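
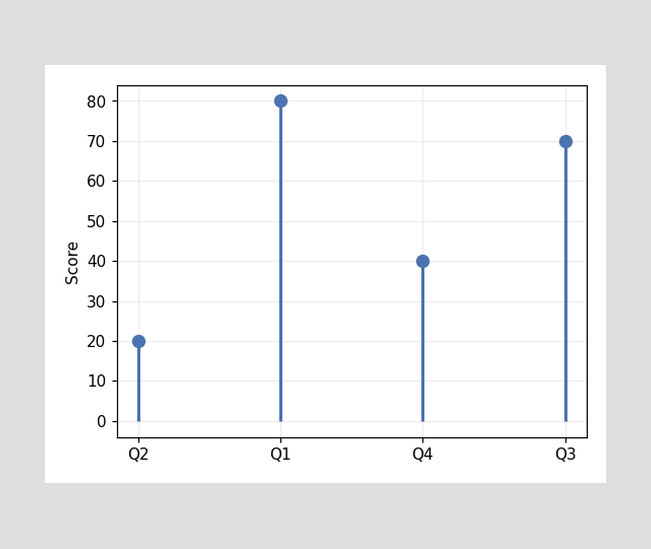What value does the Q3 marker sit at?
The Q3 marker sits at 70.

70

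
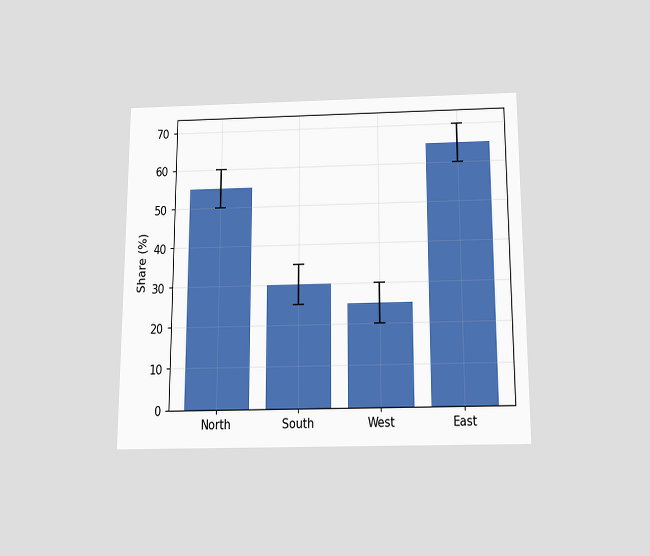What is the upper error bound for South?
The chart is viewed slightly from below. The South bar's upper whisker reaches 35%.

35%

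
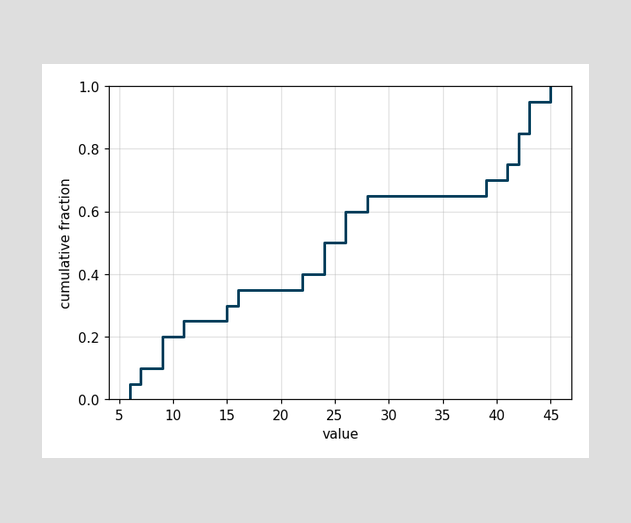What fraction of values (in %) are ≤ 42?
At x=42 the ECDF step is at 85%.

85%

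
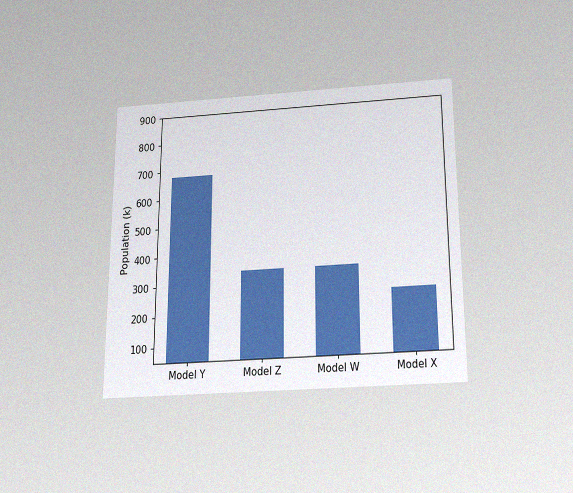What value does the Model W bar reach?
The chart is viewed slightly from below, with some photo noise. Reading along the chart's y-axis, the Model W bar reaches 340k.

340k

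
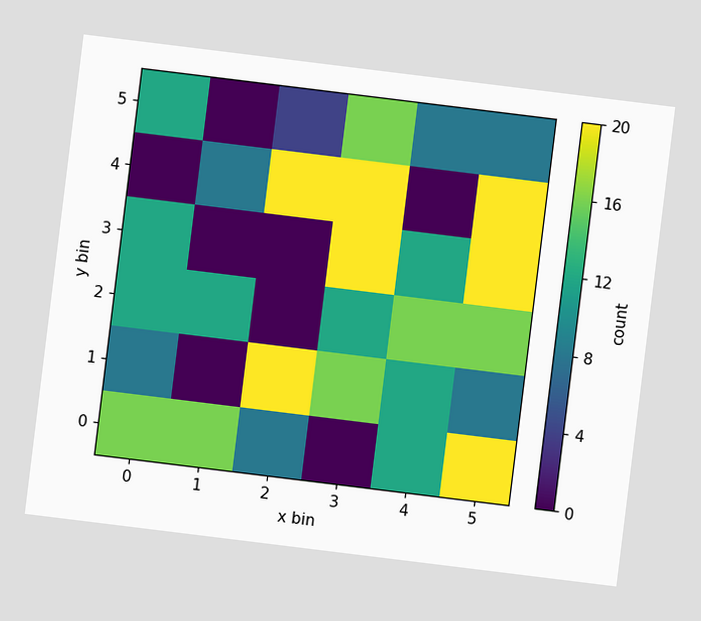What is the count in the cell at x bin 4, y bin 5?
The chart is tilted about 7° clockwise. Matching the cell (4, 5) against the colorbar gives 8.

8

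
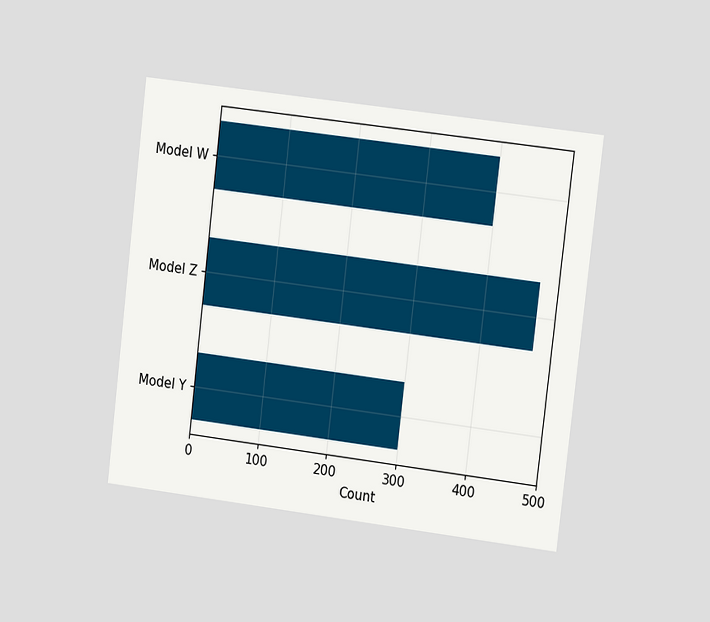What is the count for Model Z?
475

The chart is tilted about 7° clockwise and viewed at a slight angle. Reading along the chart's x-axis, the Model Z bar reaches 475.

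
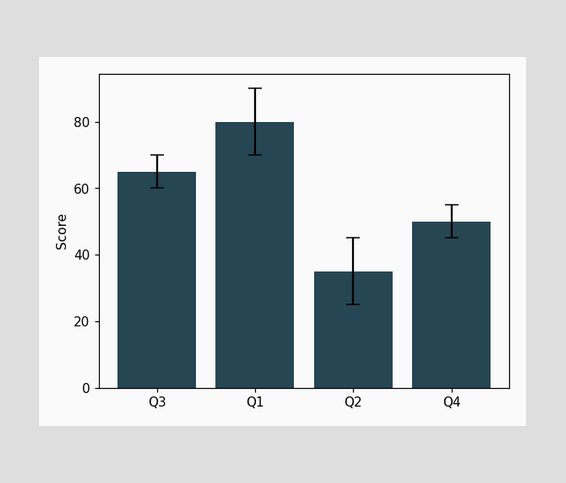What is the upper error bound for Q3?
The Q3 bar's upper whisker reaches 70.

70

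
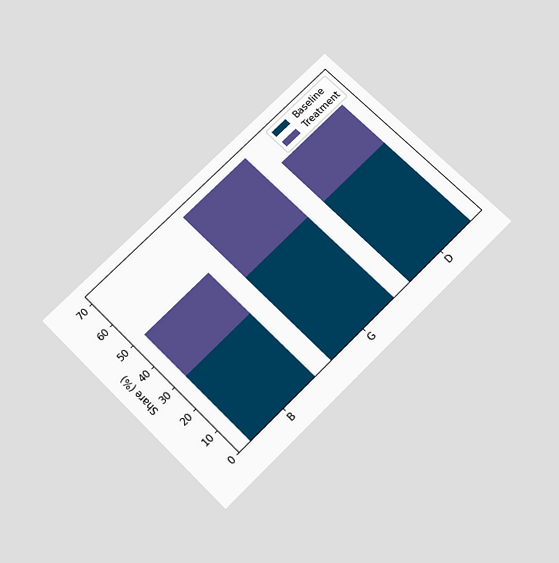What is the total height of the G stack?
70%

The chart is tilted about 45° counter-clockwise and viewed slightly from below. The G stack's top reaches 70% on the y-axis.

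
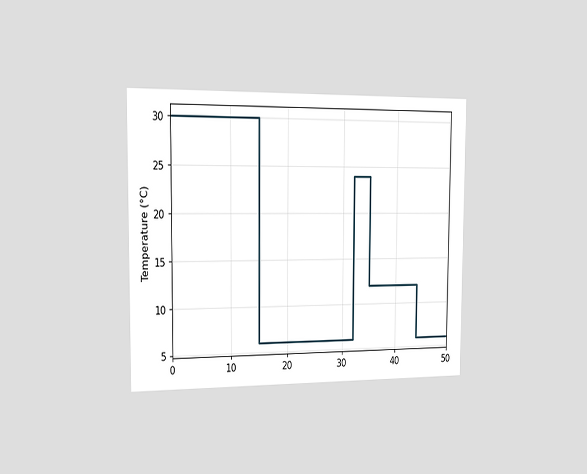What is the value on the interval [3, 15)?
The chart is viewed slightly from the left. On [3, 15) the step sits at 30°C.

30°C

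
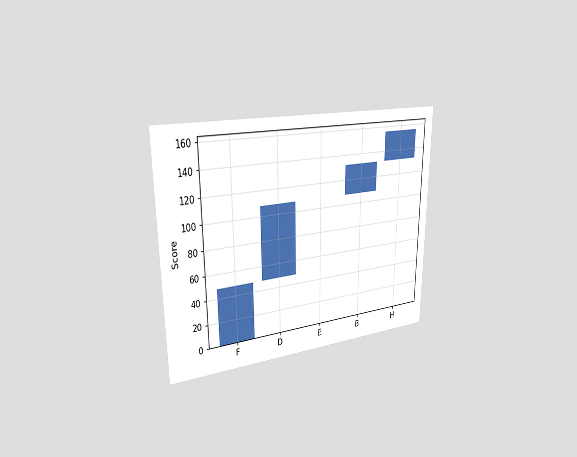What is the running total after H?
The chart is viewed slightly from the left. After H the running total reaches 156.

156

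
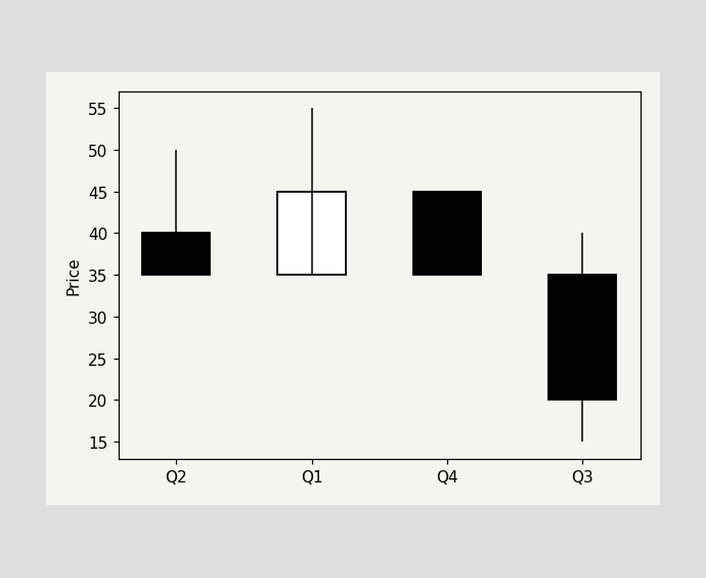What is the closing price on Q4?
The Q4 candle closes at 35.

35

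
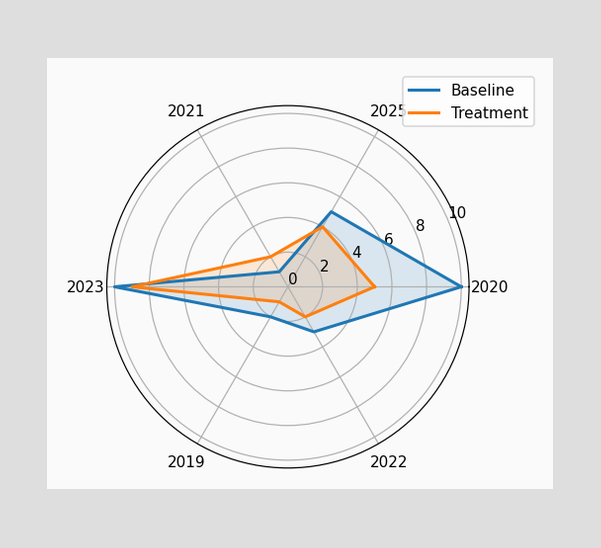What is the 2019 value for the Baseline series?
2

On the 2019 axis, Baseline reaches 2.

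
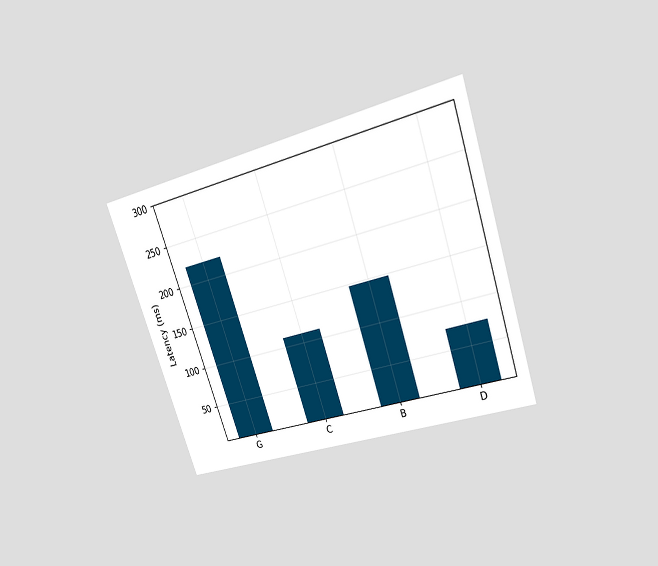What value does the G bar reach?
222ms

The chart is tilted about 18° counter-clockwise and viewed at a slight angle. Reading along the chart's y-axis, the G bar reaches 222ms.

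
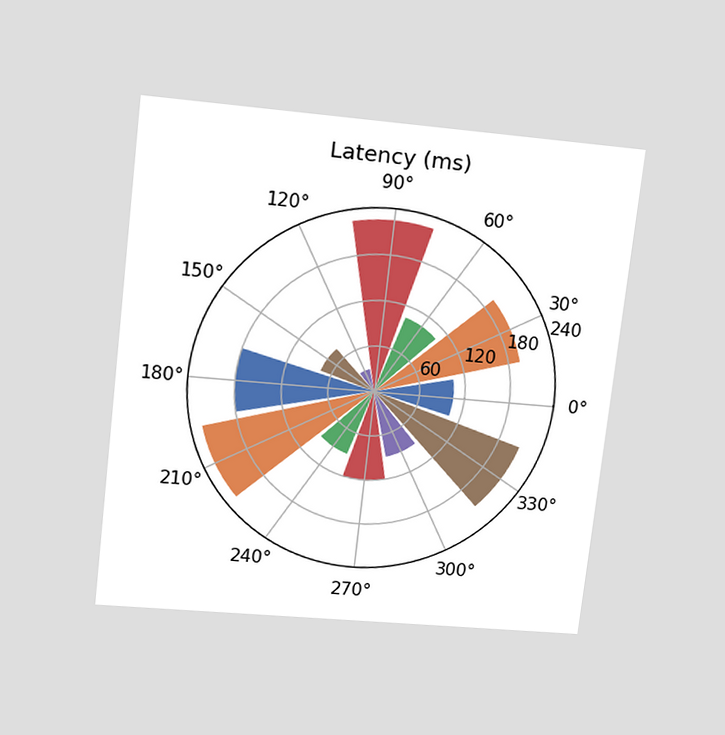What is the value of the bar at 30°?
The chart is tilted about 6° clockwise and viewed slightly from above. The bar at 30° reaches 195ms on the radial axis.

195ms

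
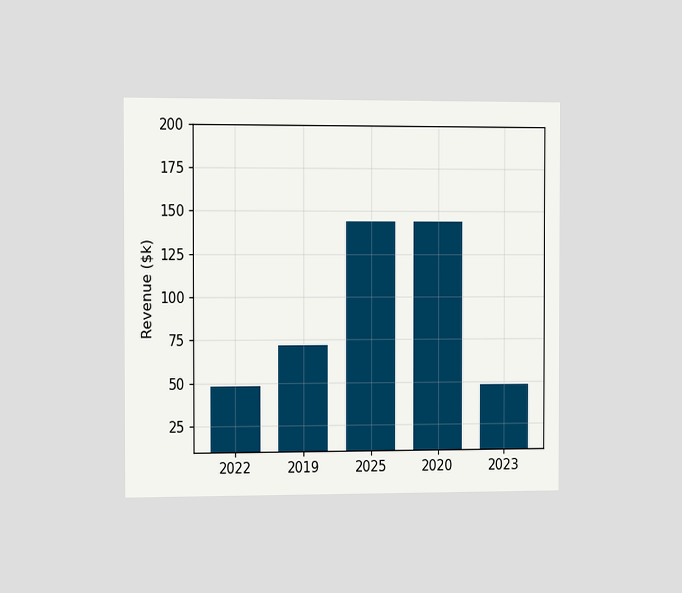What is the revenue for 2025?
$144k

The chart is viewed slightly from the left. Reading along the chart's y-axis, the 2025 bar reaches $144k.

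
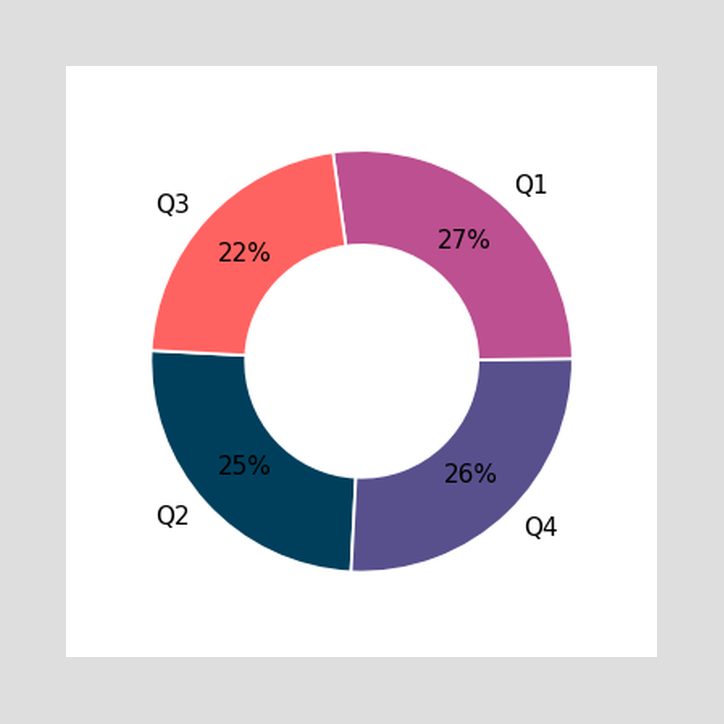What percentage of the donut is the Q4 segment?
26%

The Q4 segment takes up 26% of the ring.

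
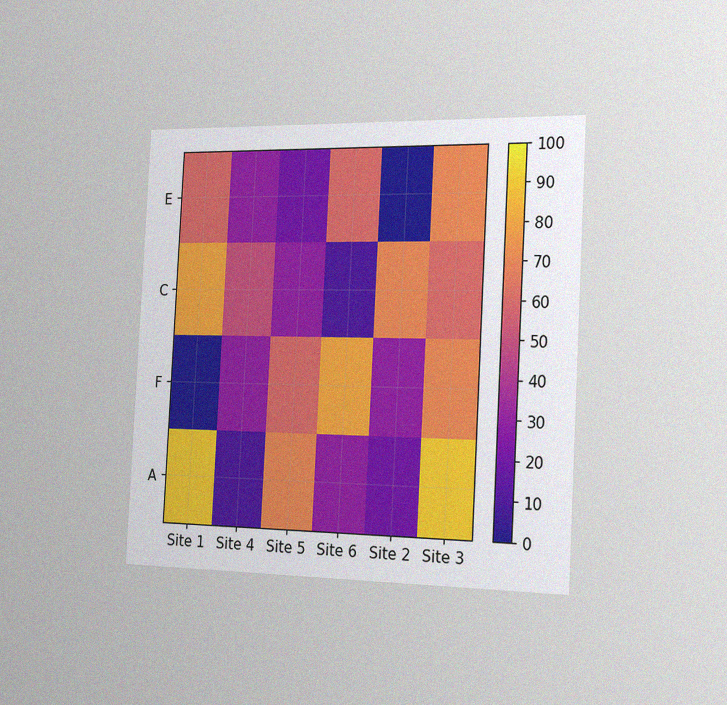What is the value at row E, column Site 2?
0

The chart is tilted about 3° clockwise and viewed slightly from the right, with some photo noise. Matching cell (E, Site 2) against the colorbar gives 0.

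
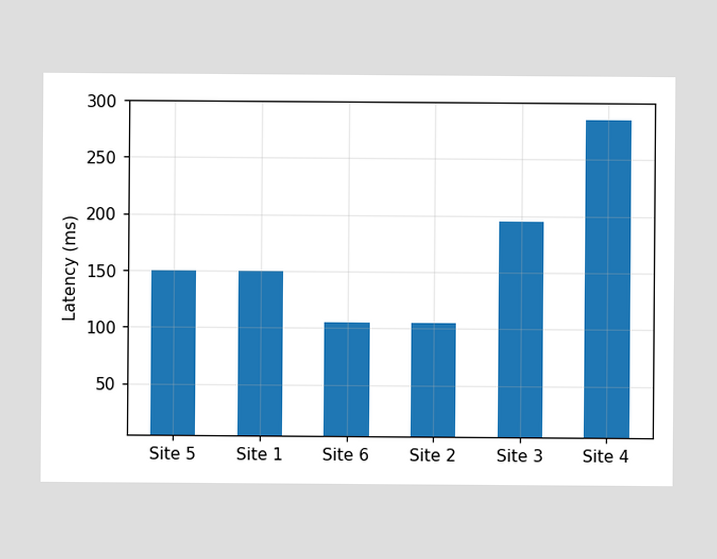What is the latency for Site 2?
105ms

Reading along the chart's y-axis, the Site 2 bar reaches 105ms.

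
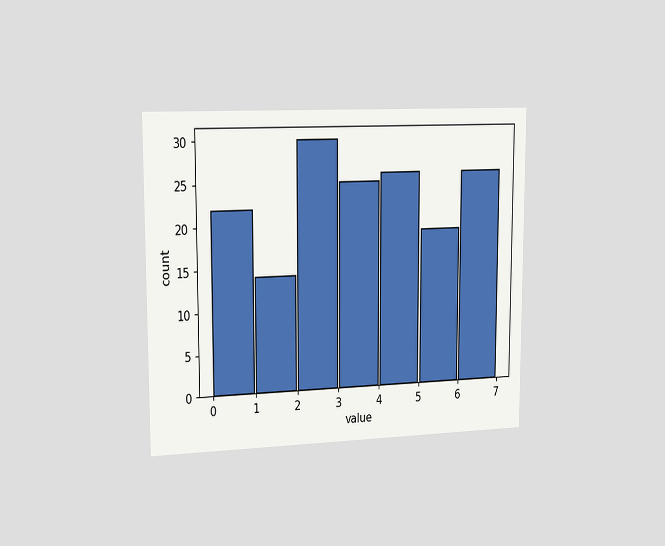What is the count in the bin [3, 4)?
25

The chart is viewed slightly from the left. The [3, 4) bin has height 25.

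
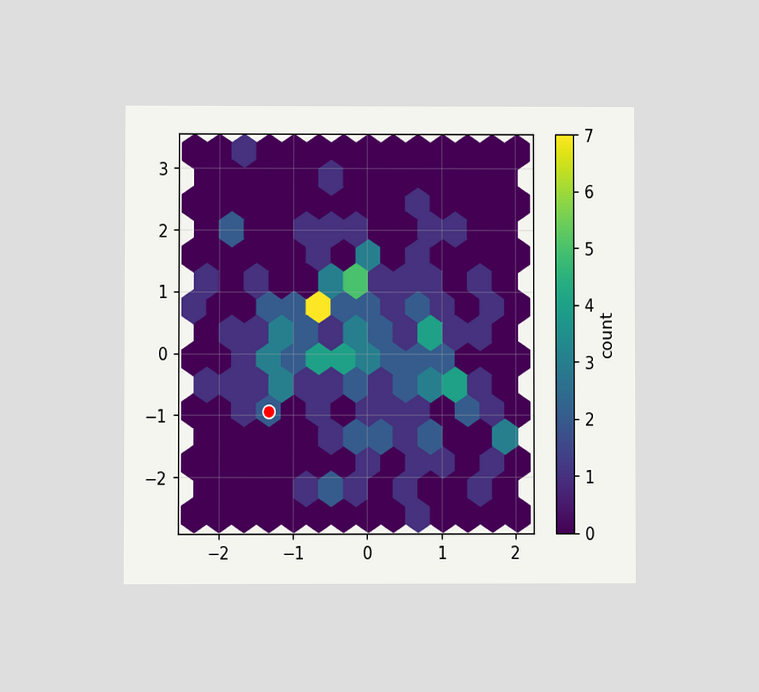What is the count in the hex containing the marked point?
2

The chart is viewed at a slight angle. The marked hex reads 2 on the colorbar.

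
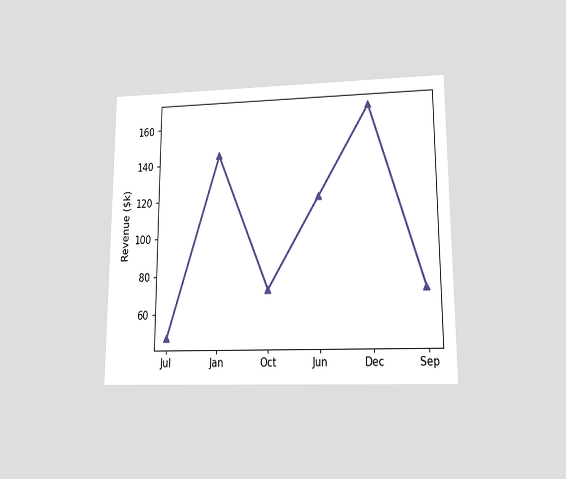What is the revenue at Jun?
The chart is viewed at a slight angle. At Jun, the line is at $120k.

$120k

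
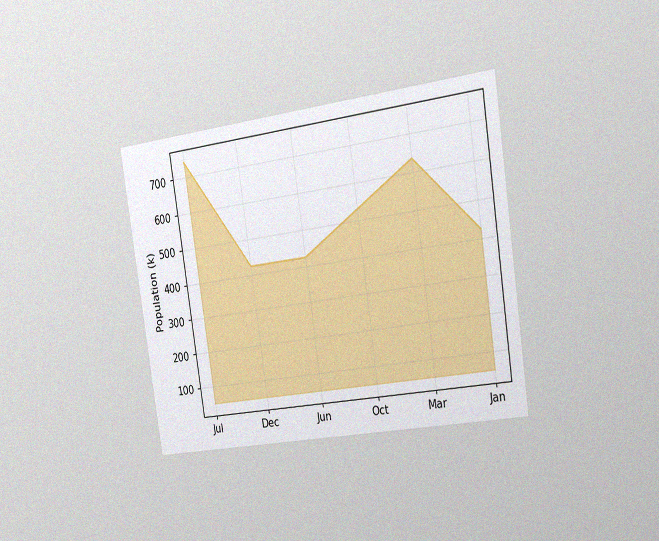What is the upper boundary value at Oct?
530k

The chart is tilted about 8° counter-clockwise and viewed slightly from the right, with some photo noise. At Oct the upper boundary is at 530k.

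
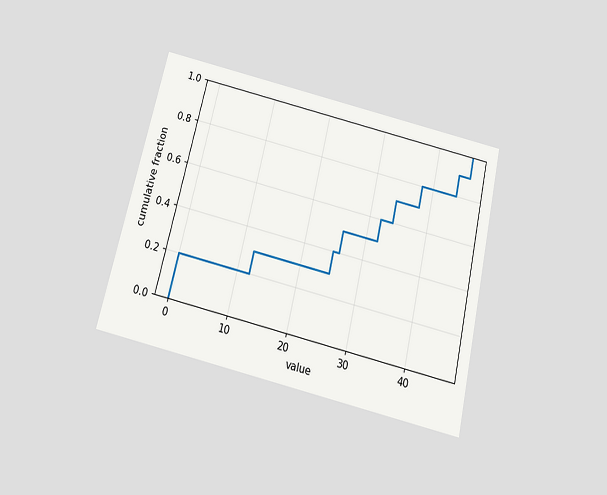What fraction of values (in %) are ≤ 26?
50%

The chart is tilted about 13° clockwise and viewed slightly from below. At x=26 the ECDF step is at 50%.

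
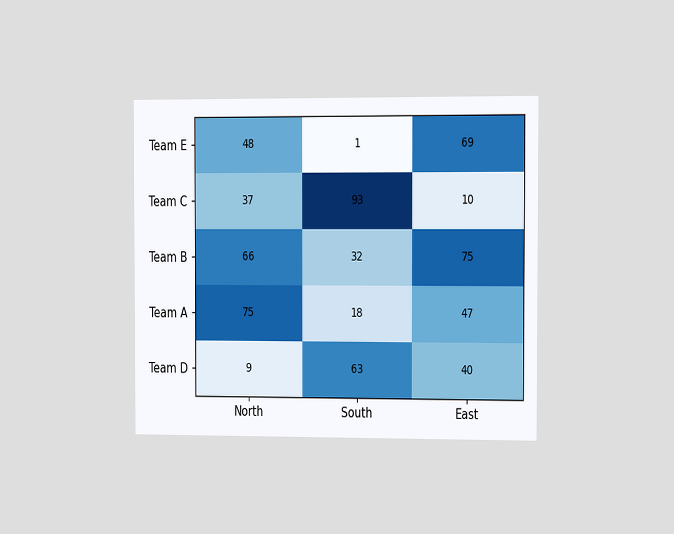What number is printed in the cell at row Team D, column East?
40

The chart is viewed slightly from the right. The (Team D, East) cell reads 40.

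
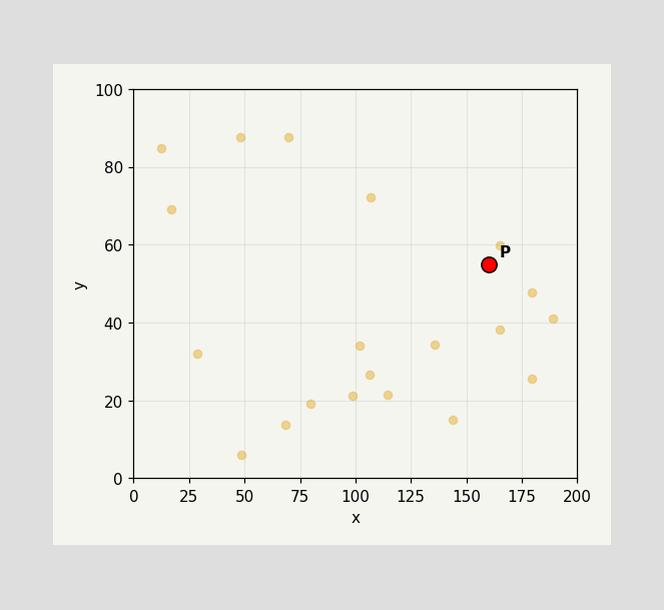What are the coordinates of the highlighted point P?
Following the gridlines from P to each axis, P sits at (160, 55).

(160, 55)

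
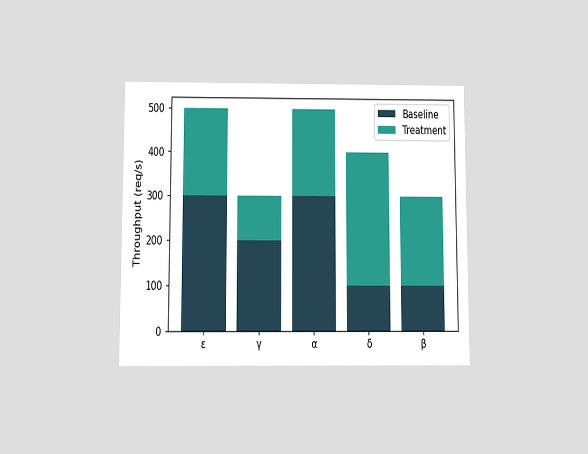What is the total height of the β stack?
The chart is viewed slightly from below. The β stack's top reaches 300req/s on the y-axis.

300req/s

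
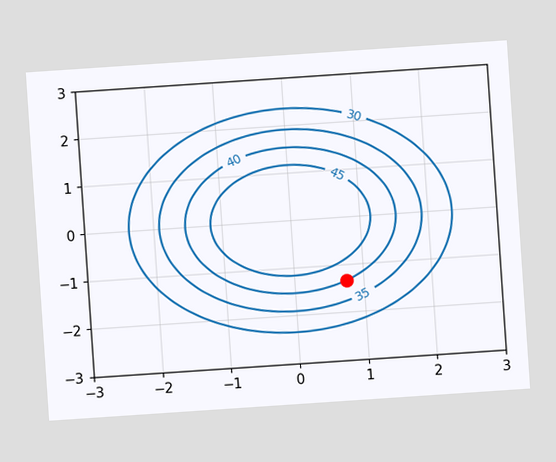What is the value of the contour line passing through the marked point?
40

The chart is tilted about 4° counter-clockwise. The marked point sits on the contour labelled 40.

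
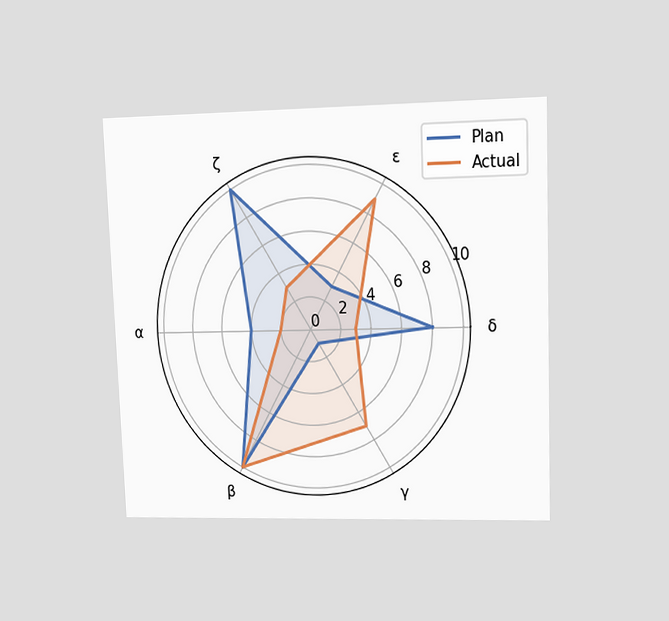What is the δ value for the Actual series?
The chart is tilted about 2° counter-clockwise and viewed at a slight angle. On the δ axis, Actual reaches 3.

3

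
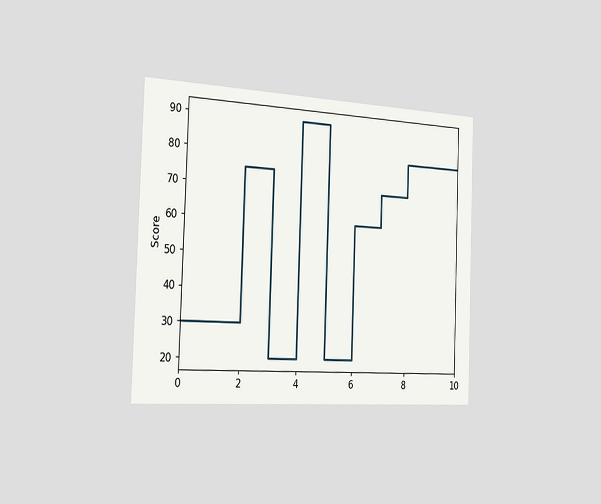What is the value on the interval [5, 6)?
20

The chart is tilted about 2° clockwise and viewed slightly from the left. On [5, 6) the step sits at 20.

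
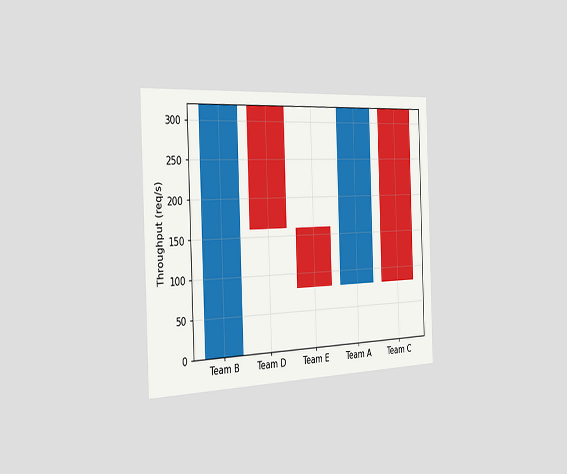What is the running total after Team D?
160req/s

The chart is tilted about 2° counter-clockwise and viewed slightly from the left. After Team D the running total reaches 160req/s.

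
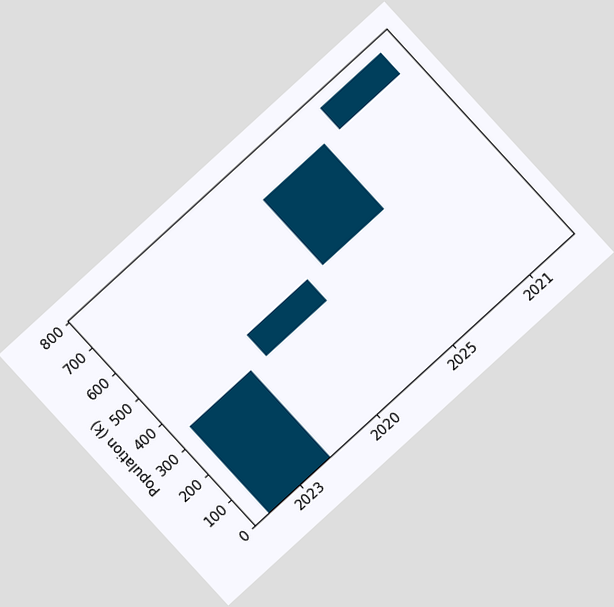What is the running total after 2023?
The chart is tilted about 42° counter-clockwise. After 2023 the running total reaches 340k.

340k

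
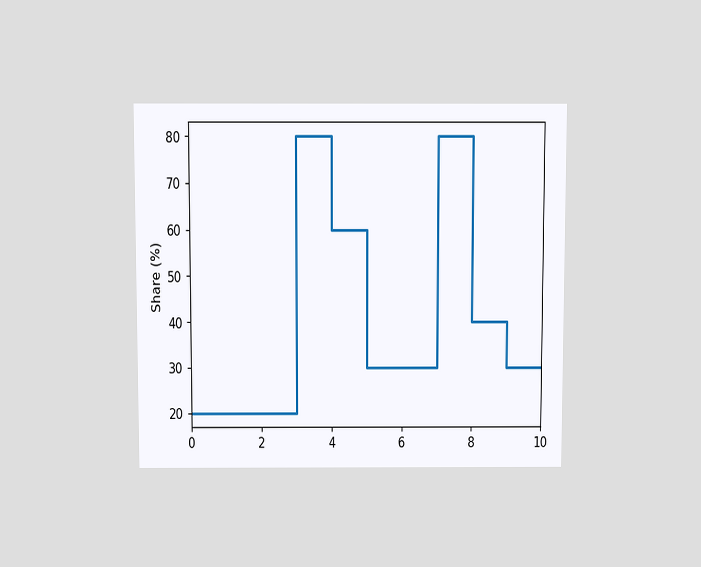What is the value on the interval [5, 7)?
30%

The chart is viewed slightly from above. On [5, 7) the step sits at 30%.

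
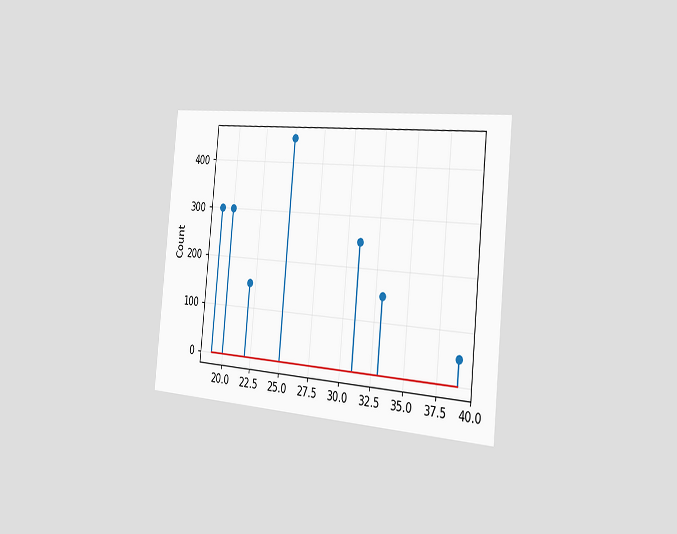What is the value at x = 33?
The chart is tilted about 6° clockwise and viewed slightly from the right. The stem at x=33 reaches 150.

150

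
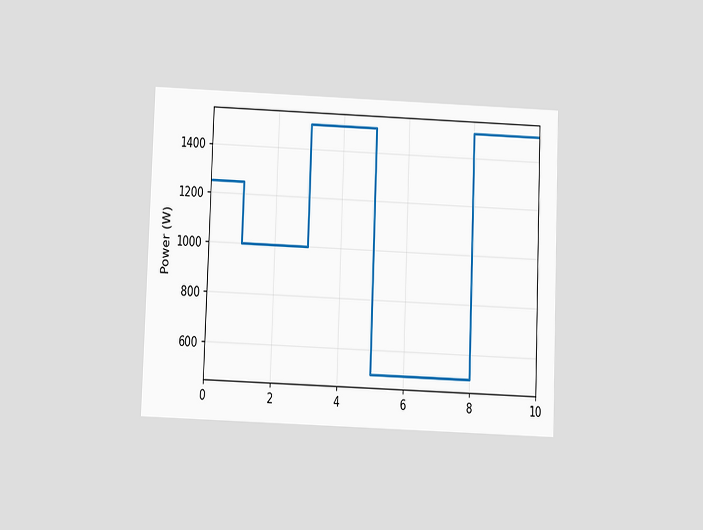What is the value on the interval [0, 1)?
The chart is tilted about 2° clockwise and viewed slightly from below. On [0, 1) the step sits at 1250W.

1250W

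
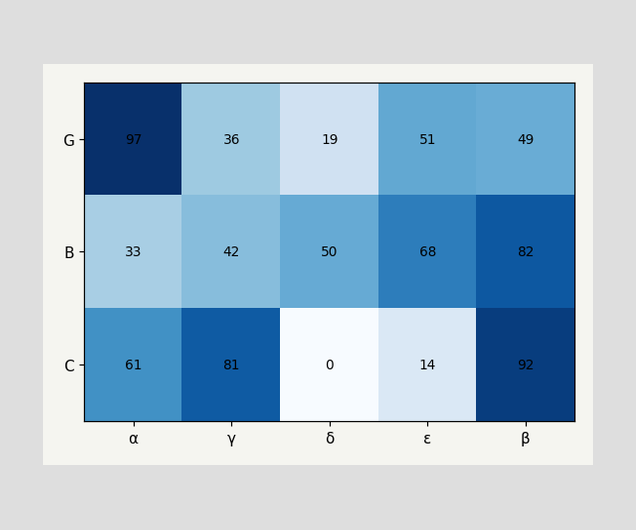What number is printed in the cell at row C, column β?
The (C, β) cell reads 92.

92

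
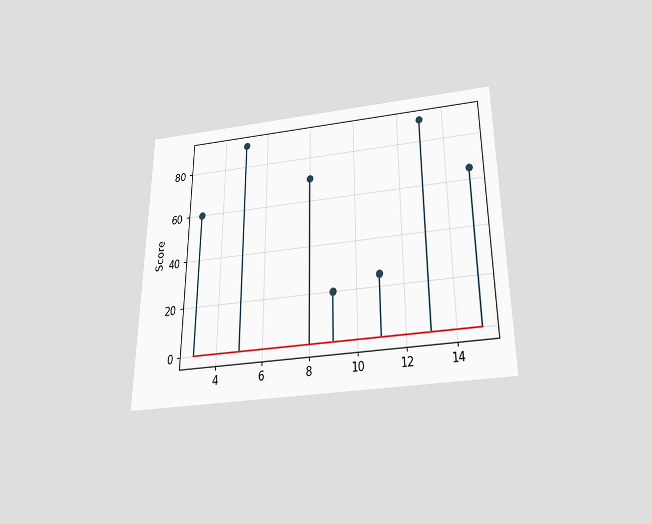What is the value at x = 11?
25

The chart is viewed slightly from below. The stem at x=11 reaches 25.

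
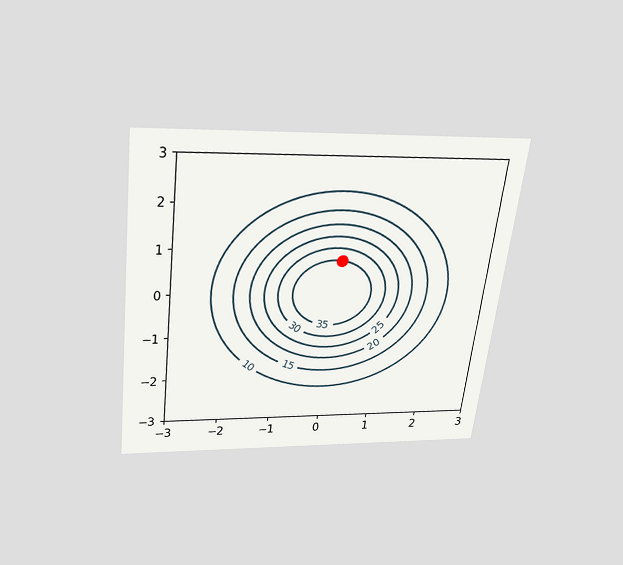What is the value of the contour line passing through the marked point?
The chart is tilted about 7° clockwise and viewed slightly from above. The marked point sits on the contour labelled 35.

35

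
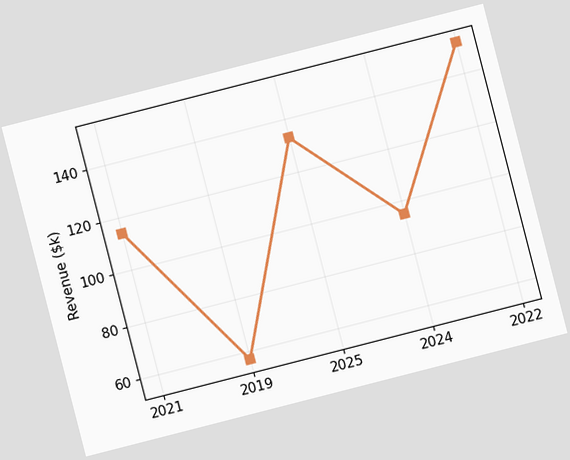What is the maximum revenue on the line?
$152k

The chart is tilted about 14° counter-clockwise. The highest point is at 2022, and reading across to the y-axis gives $152k.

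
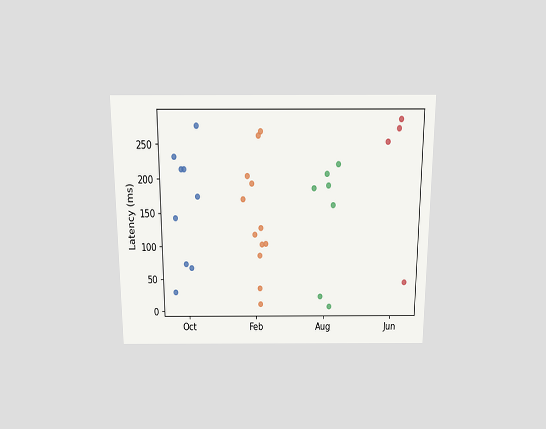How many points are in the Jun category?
The chart is viewed slightly from above. Counting the markers in the Jun column gives 4.

4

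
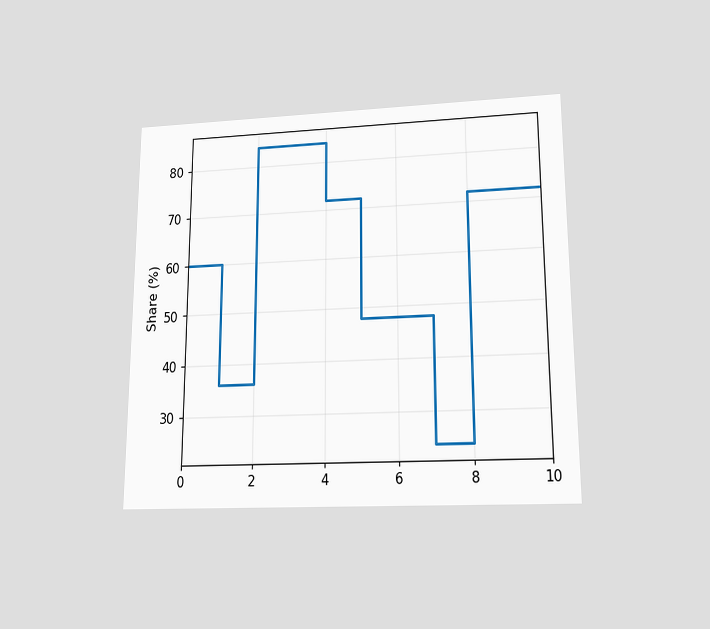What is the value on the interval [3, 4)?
The chart is viewed slightly from below. On [3, 4) the step sits at 84%.

84%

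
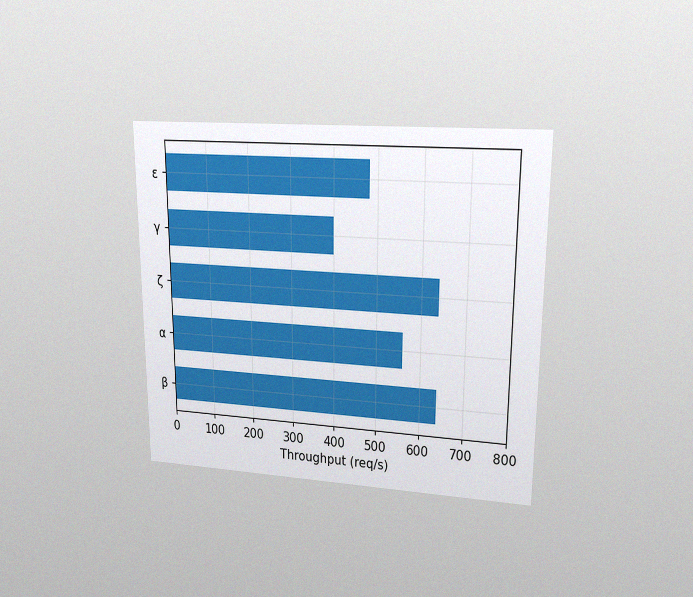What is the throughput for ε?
The chart is viewed at a slight angle, with some photo noise. Reading along the chart's x-axis, the ε bar reaches 480req/s.

480req/s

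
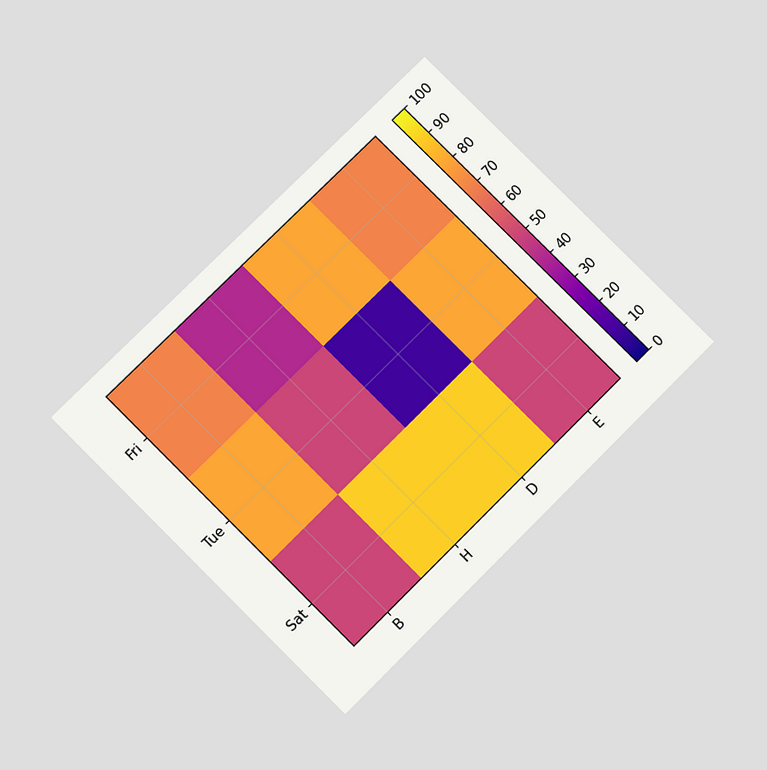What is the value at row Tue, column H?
The chart is tilted about 45° counter-clockwise and viewed slightly from below. Matching cell (Tue, H) against the colorbar gives 50.

50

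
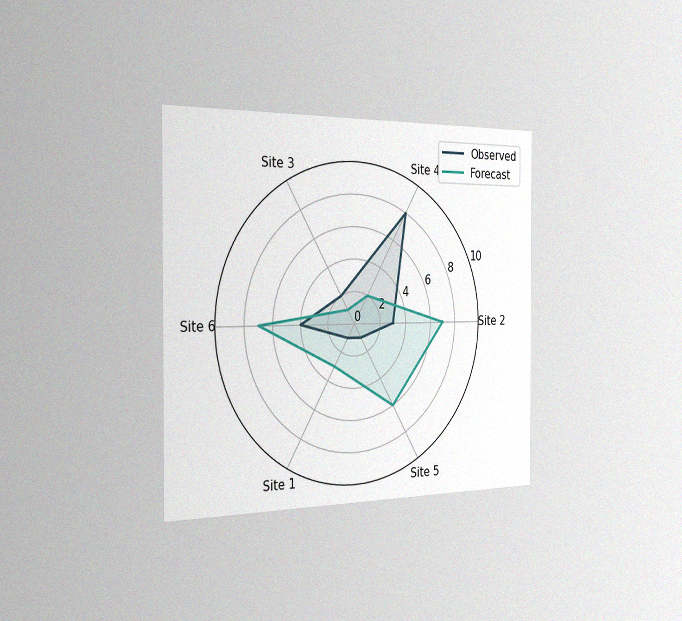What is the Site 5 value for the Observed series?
1

The chart is viewed slightly from the left, with some photo noise. On the Site 5 axis, Observed reaches 1.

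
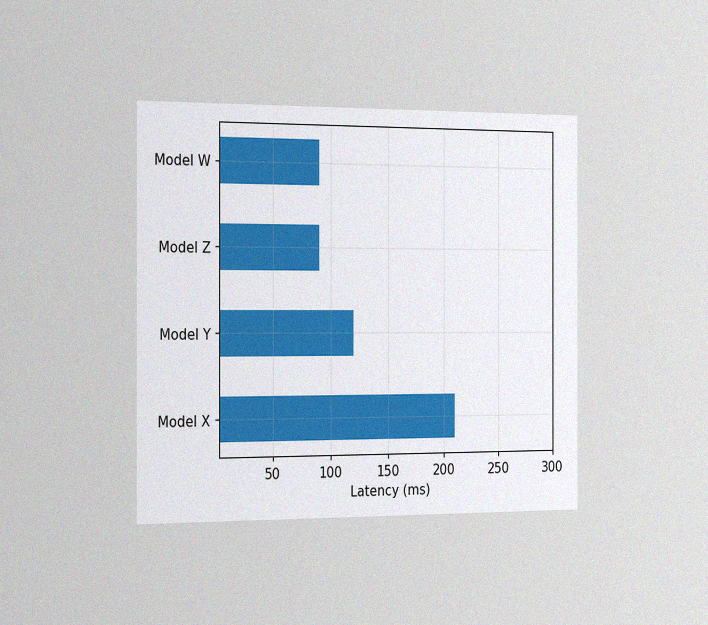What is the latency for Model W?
90ms

The chart is viewed slightly from the left, with some photo noise. Reading along the chart's x-axis, the Model W bar reaches 90ms.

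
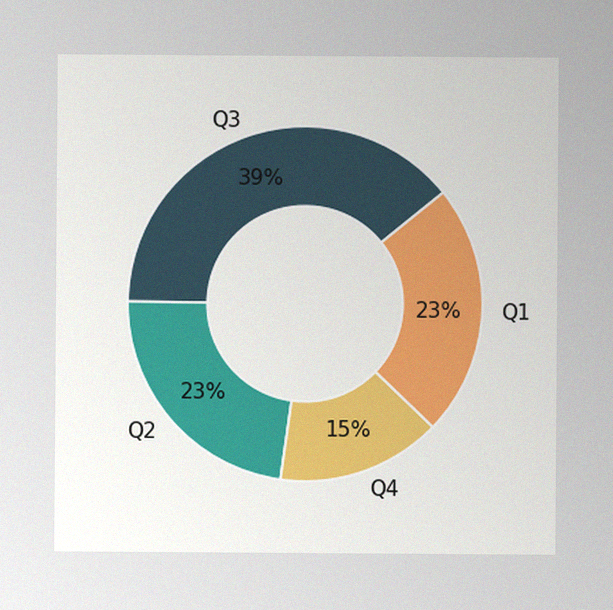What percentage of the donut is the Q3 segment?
39%

The image has some photo noise and uneven lighting. The Q3 segment takes up 39% of the ring.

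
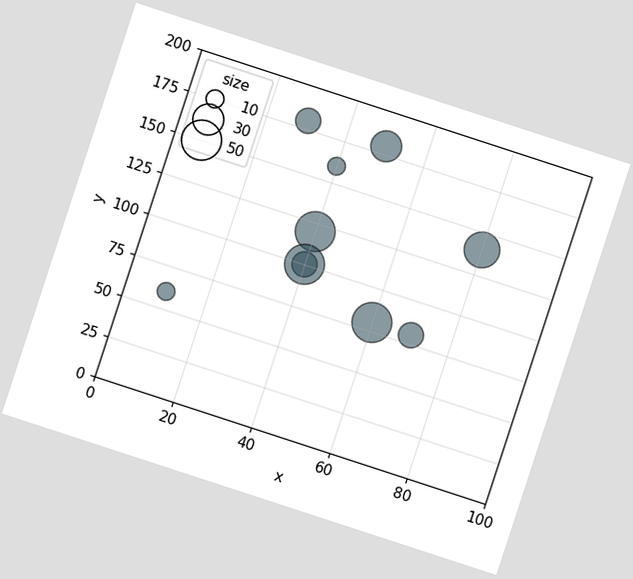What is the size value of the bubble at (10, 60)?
The chart is tilted about 18° clockwise. Matching the bubble at (10, 60) against the size legend gives 10.

10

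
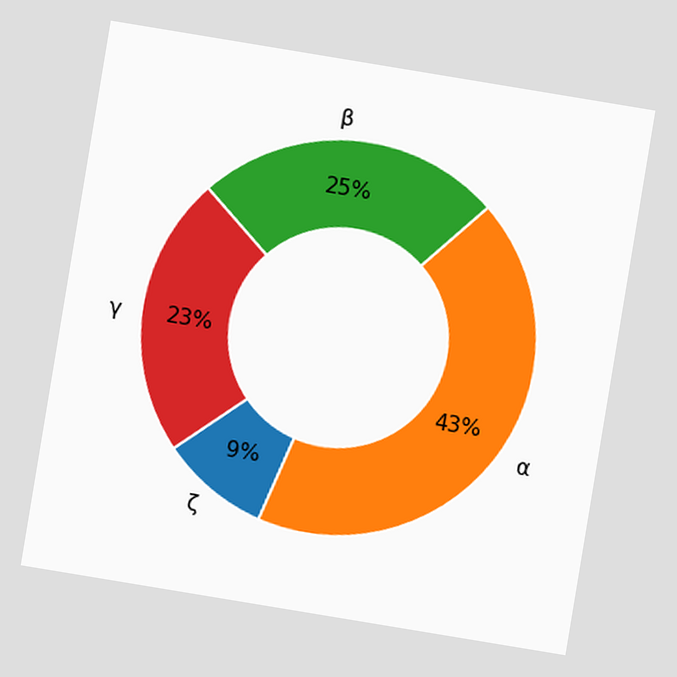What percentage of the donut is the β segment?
25%

The chart is tilted about 9° clockwise. The β segment takes up 25% of the ring.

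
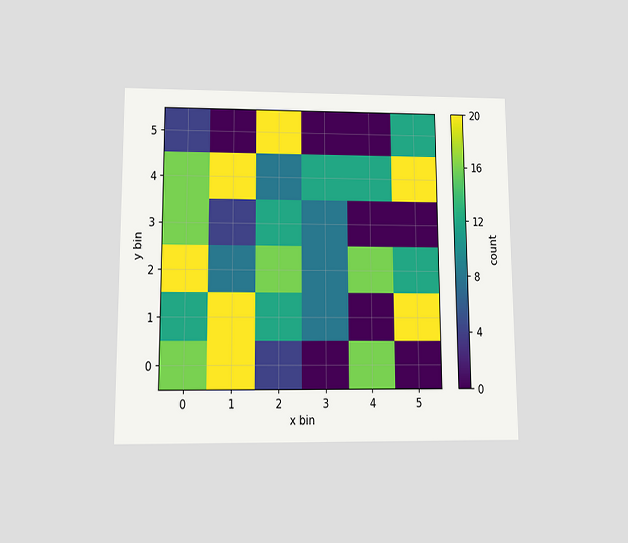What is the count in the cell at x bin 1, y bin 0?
20

The chart is viewed slightly from below. Matching the cell (1, 0) against the colorbar gives 20.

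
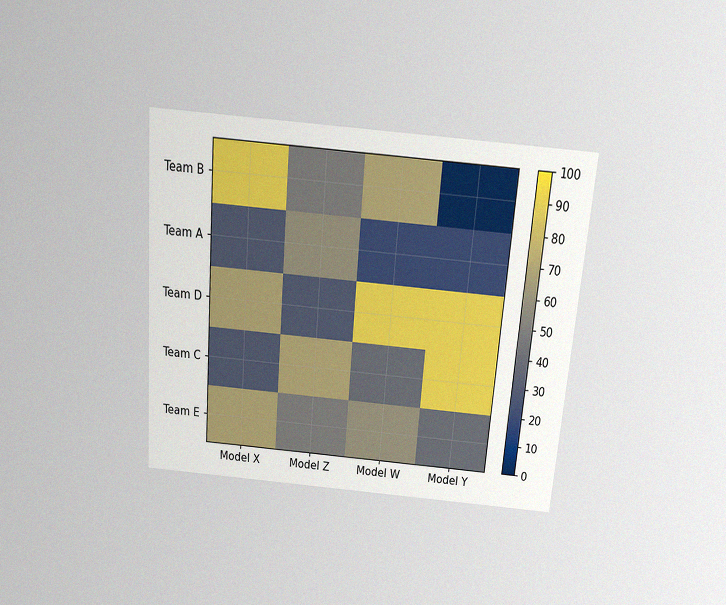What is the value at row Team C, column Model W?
40

The chart is tilted about 5° clockwise and viewed slightly from above, with some photo noise. Matching cell (Team C, Model W) against the colorbar gives 40.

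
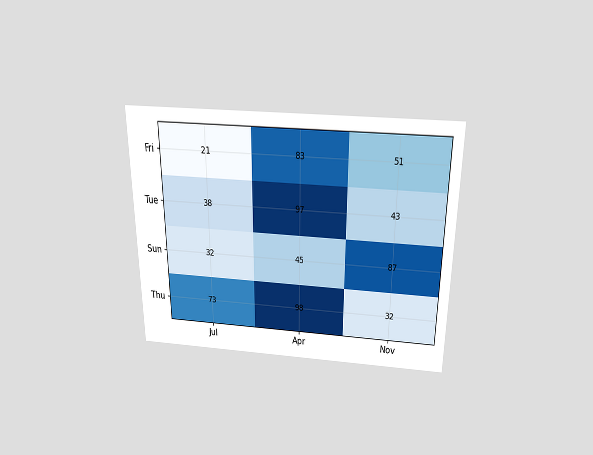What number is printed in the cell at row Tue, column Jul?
38

The chart is viewed slightly from above. The (Tue, Jul) cell reads 38.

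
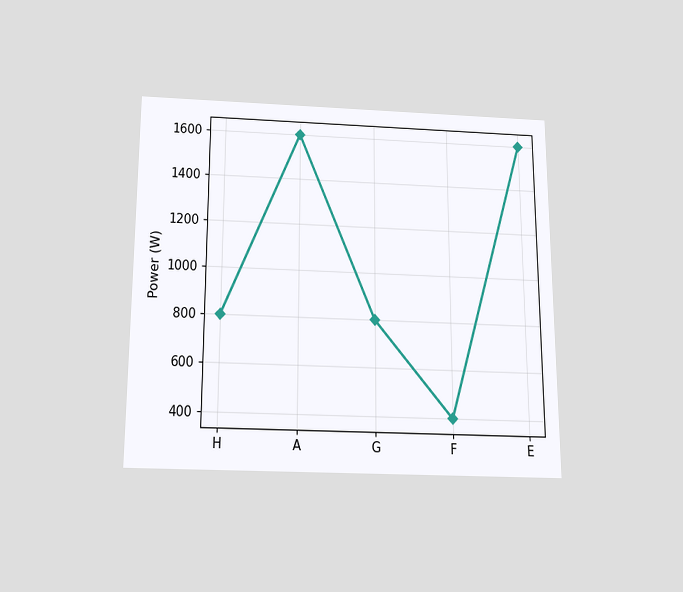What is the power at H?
The chart is viewed slightly from below. At H, the line is at 800W.

800W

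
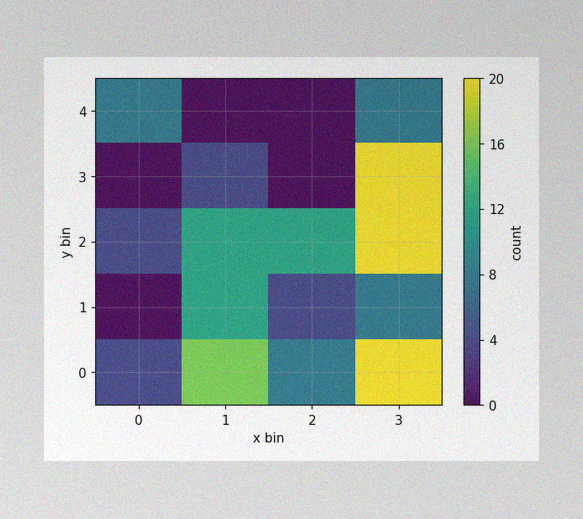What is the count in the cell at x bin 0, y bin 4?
The image has some photo noise and uneven lighting. Matching the cell (0, 4) against the colorbar gives 8.

8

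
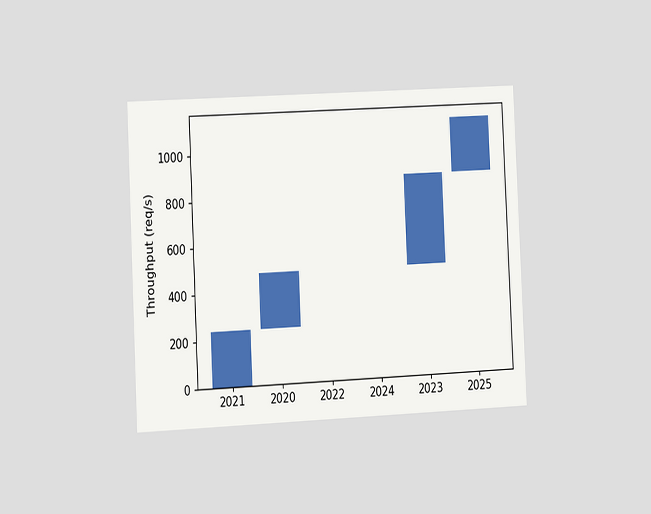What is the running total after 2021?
The chart is tilted about 3° counter-clockwise and viewed slightly from the left. After 2021 the running total reaches 240req/s.

240req/s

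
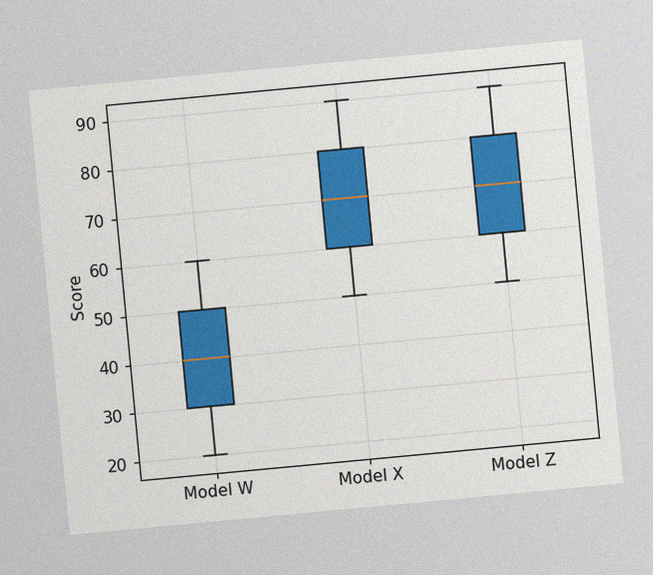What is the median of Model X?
70

The chart is tilted about 5° counter-clockwise, with some photo noise. The median line in the Model X box sits at 70.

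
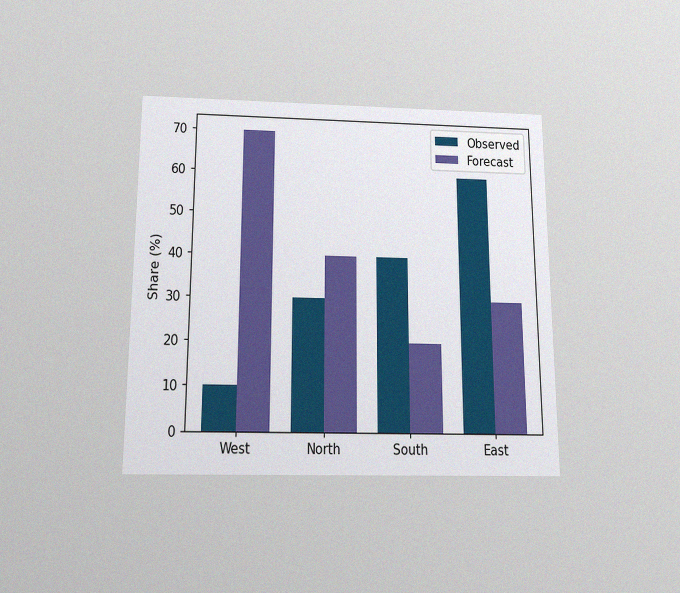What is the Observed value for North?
30%

The chart is viewed slightly from below, with some photo noise. The Observed bar at North reaches 30% on the y-axis.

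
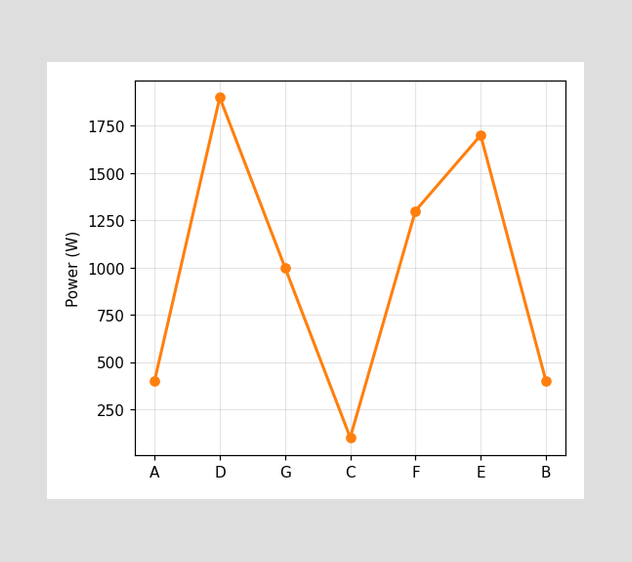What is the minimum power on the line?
The lowest point is at C, and reading across to the y-axis gives 100W.

100W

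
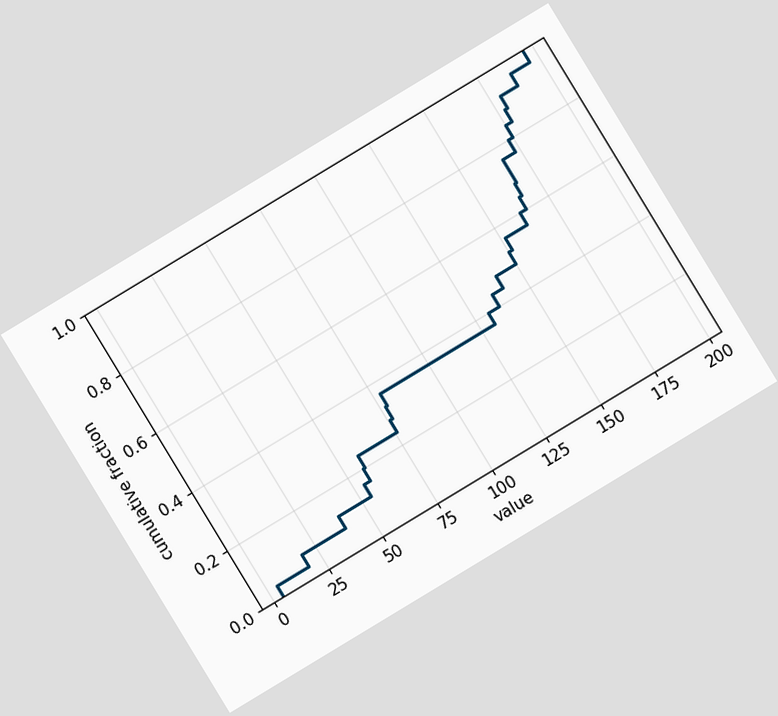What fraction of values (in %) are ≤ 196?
The chart is tilted about 31° counter-clockwise. At x=196 the ECDF step is at 100%.

100%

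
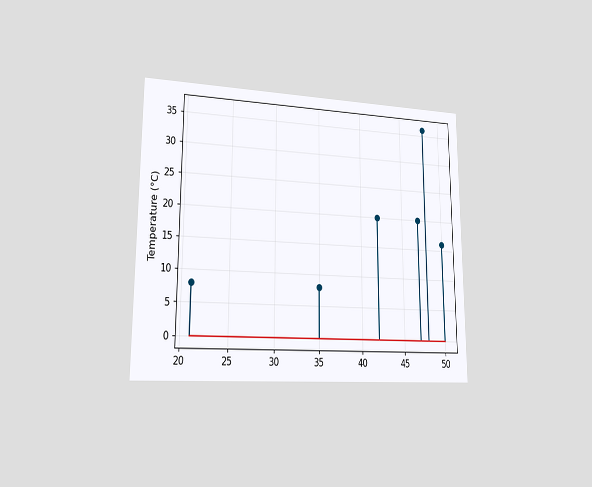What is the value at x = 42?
20°C

The chart is viewed slightly from the left. The stem at x=42 reaches 20°C.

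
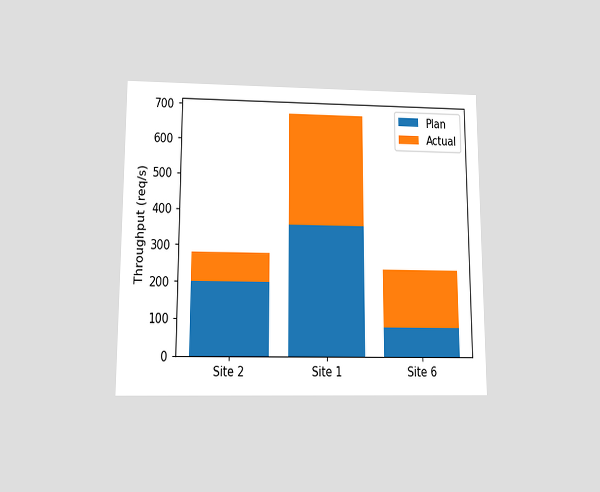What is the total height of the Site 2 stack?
The chart is viewed slightly from below. The Site 2 stack's top reaches 280req/s on the y-axis.

280req/s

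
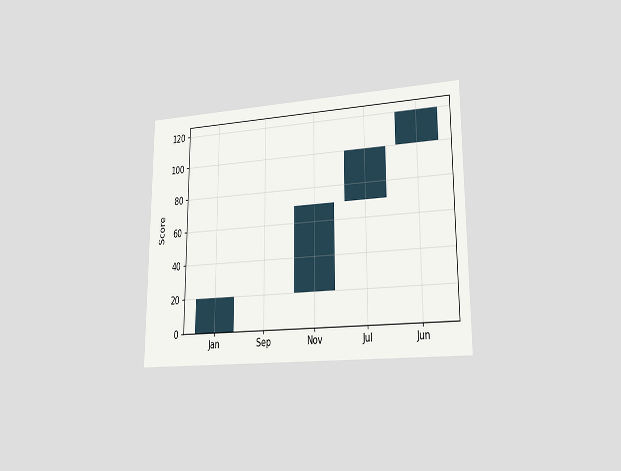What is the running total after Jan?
20

The chart is viewed slightly from the right. After Jan the running total reaches 20.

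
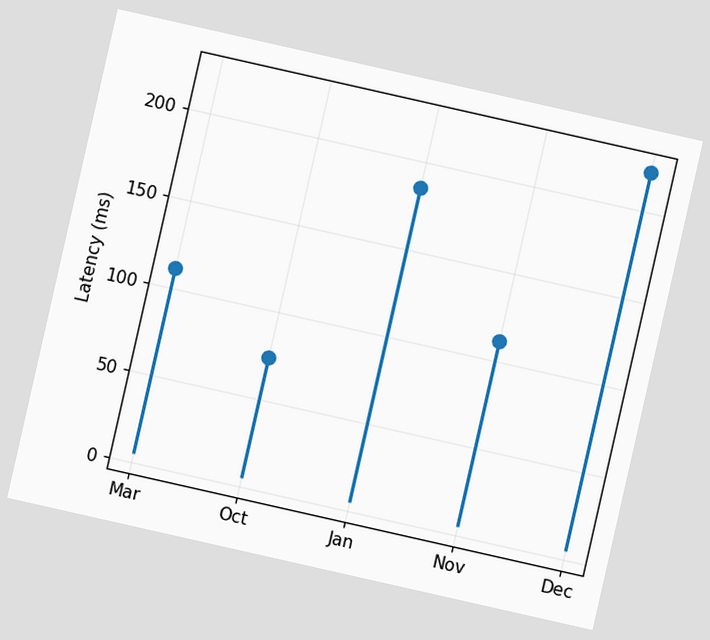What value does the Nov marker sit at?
The chart is tilted about 13° clockwise. The Nov marker sits at 111ms.

111ms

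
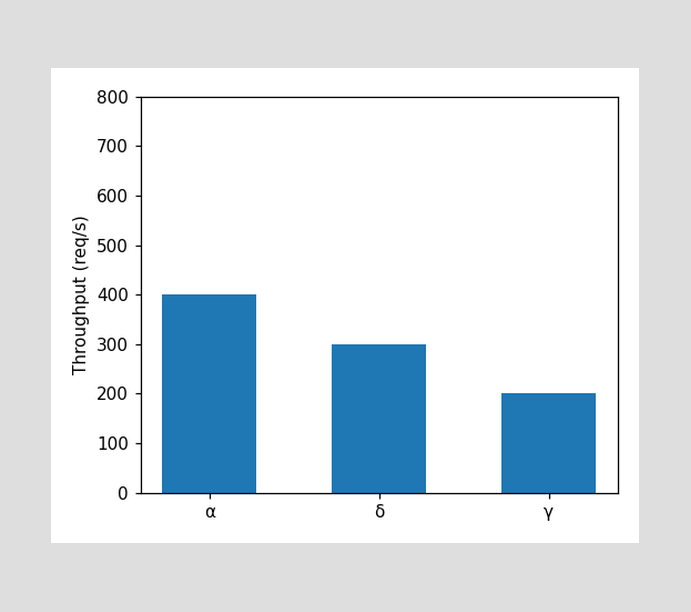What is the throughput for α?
Reading along the chart's y-axis, the α bar reaches 400req/s.

400req/s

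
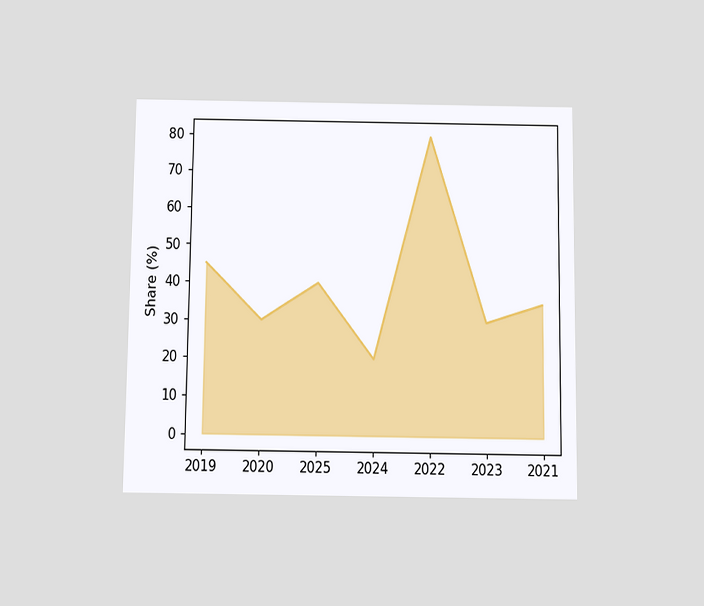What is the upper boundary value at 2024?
The chart is viewed slightly from below. At 2024 the upper boundary is at 20%.

20%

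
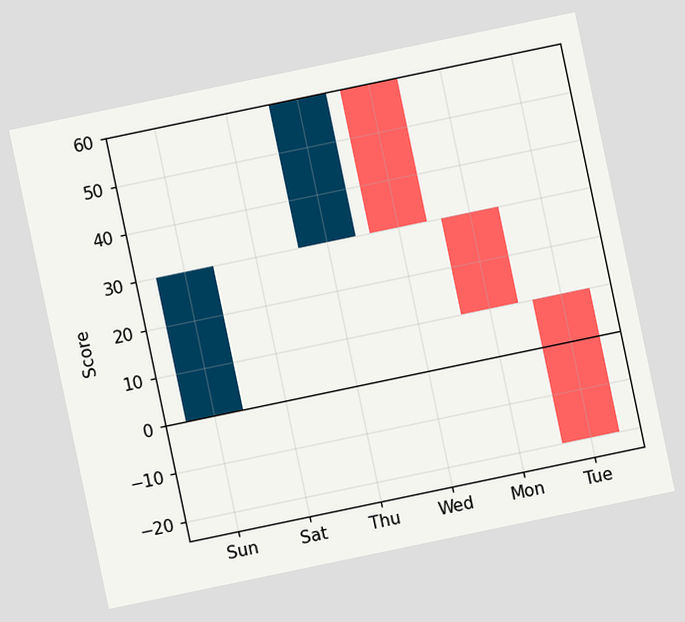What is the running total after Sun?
30

The chart is tilted about 12° counter-clockwise. After Sun the running total reaches 30.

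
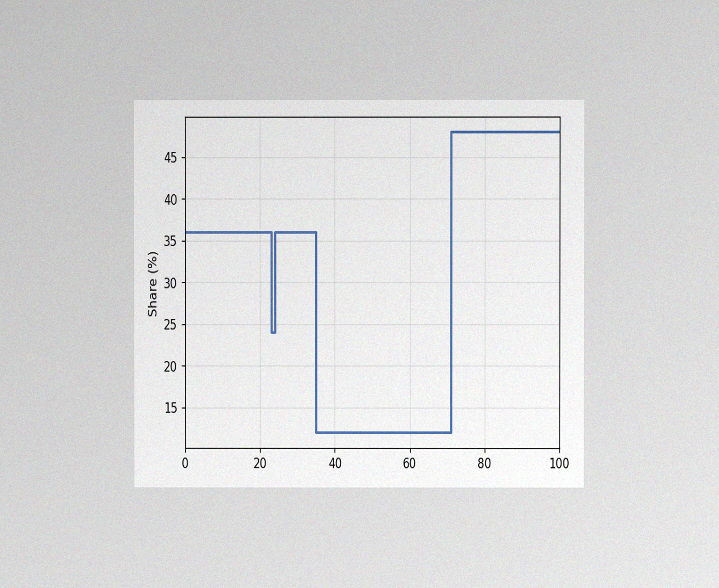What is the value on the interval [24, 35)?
36%

The chart is viewed at a slight angle, with some photo noise. On [24, 35) the step sits at 36%.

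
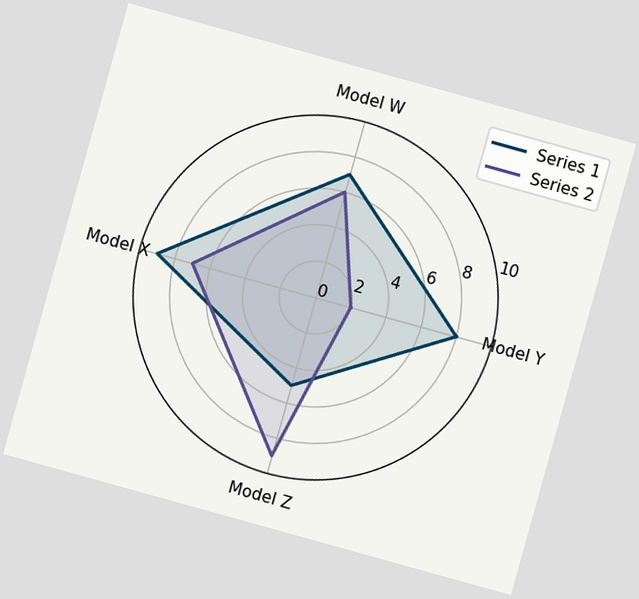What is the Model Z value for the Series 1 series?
The chart is tilted about 16° clockwise. On the Model Z axis, Series 1 reaches 5.

5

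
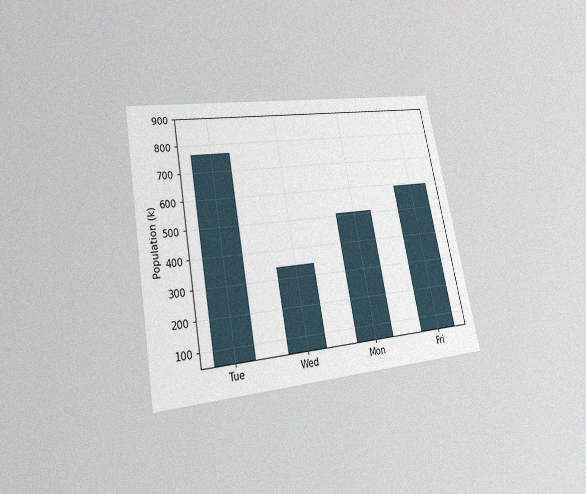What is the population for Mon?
510k

The chart is tilted about 11° counter-clockwise and viewed at a slight angle, with some photo noise. Reading along the chart's y-axis, the Mon bar reaches 510k.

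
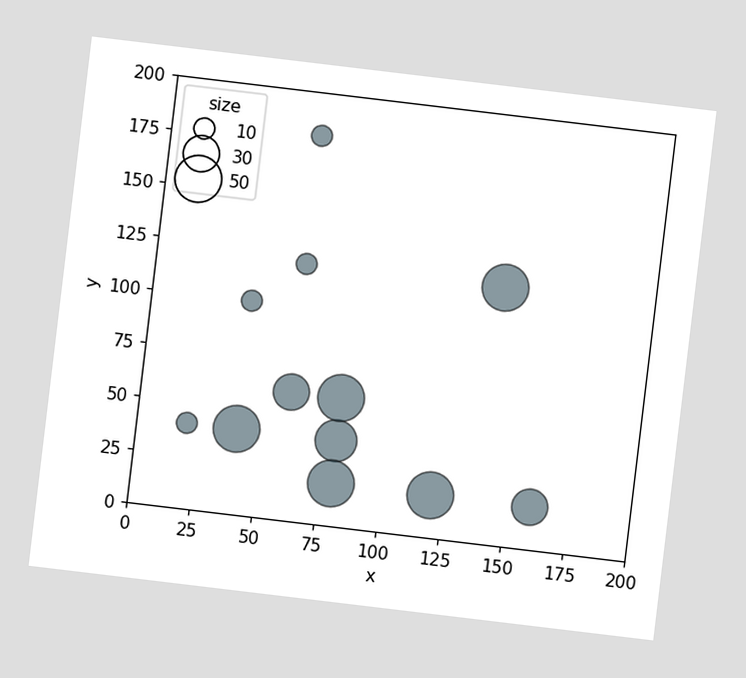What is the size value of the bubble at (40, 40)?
50

The chart is tilted about 7° clockwise. Matching the bubble at (40, 40) against the size legend gives 50.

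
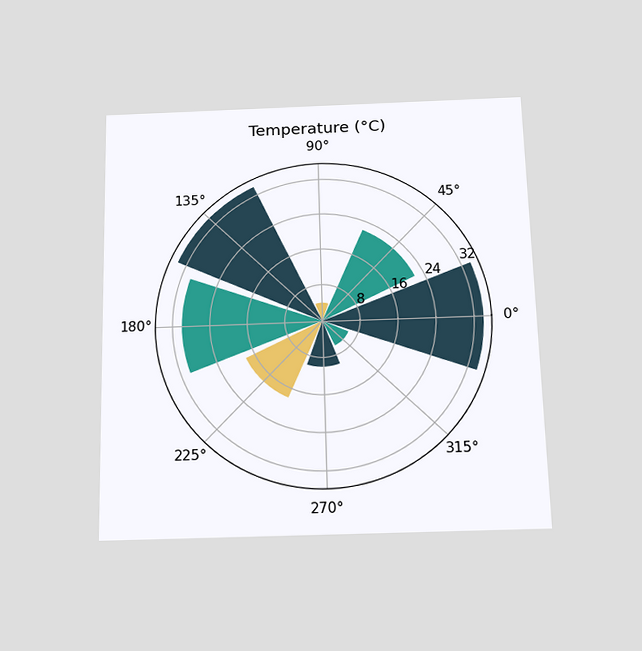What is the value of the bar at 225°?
18°C

The chart is viewed slightly from below. The bar at 225° reaches 18°C on the radial axis.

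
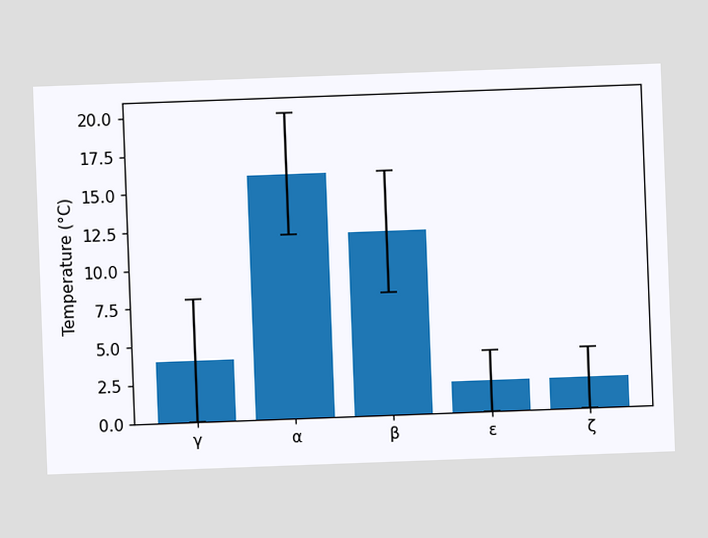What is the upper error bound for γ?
8°C

The chart is tilted about 2° counter-clockwise. The γ bar's upper whisker reaches 8°C.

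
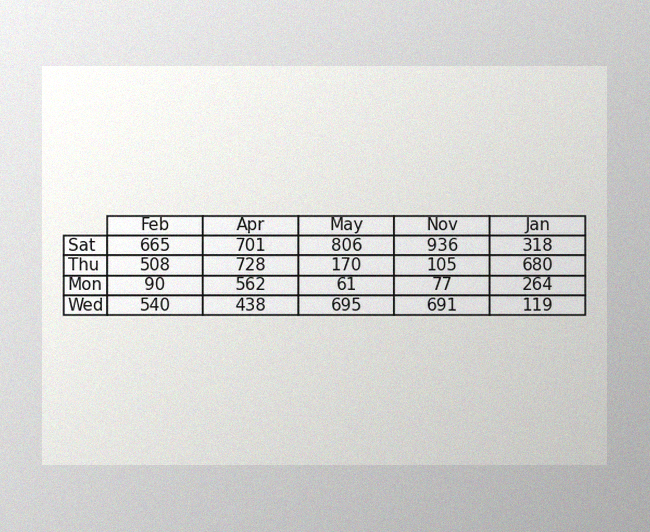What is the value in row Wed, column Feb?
The image has some photo noise and uneven lighting. The (Wed, Feb) cell reads 540.

540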